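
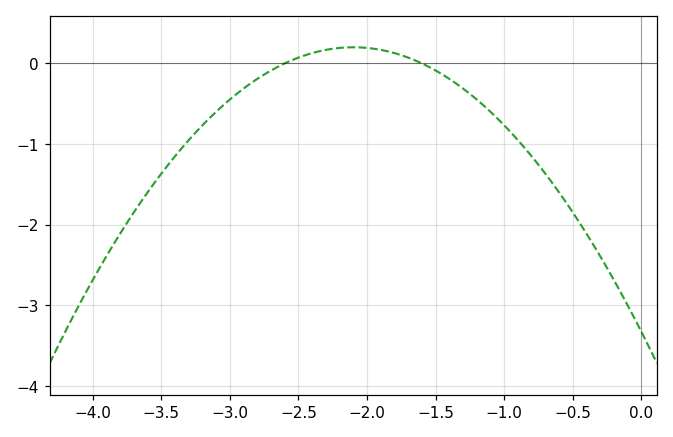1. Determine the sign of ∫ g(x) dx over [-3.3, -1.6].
negative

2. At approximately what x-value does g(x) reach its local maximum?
-2.1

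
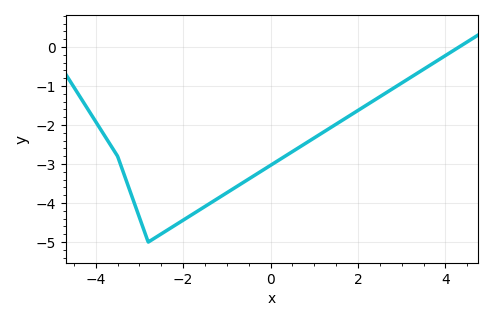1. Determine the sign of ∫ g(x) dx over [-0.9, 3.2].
negative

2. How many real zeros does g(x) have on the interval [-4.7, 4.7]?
1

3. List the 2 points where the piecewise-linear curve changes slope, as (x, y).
(-3.5, -2.8); (-2.8, -5)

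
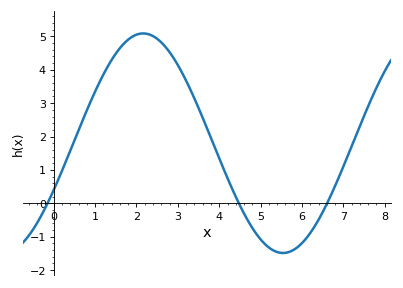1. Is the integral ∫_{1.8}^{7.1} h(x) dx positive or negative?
positive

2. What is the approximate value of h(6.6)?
0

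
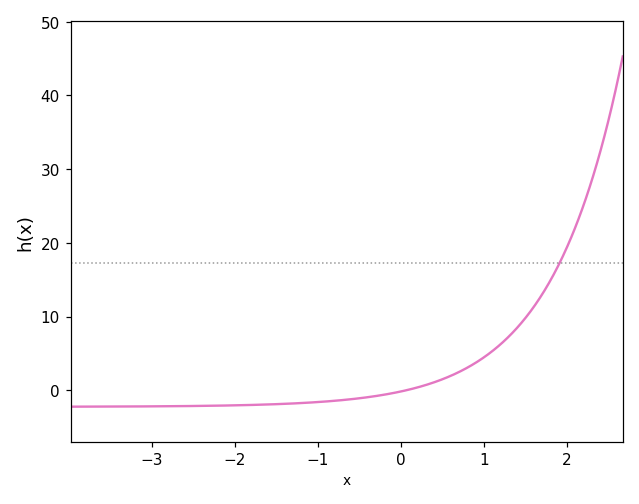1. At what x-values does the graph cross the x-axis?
0.1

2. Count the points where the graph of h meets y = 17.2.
1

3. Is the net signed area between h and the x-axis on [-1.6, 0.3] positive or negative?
negative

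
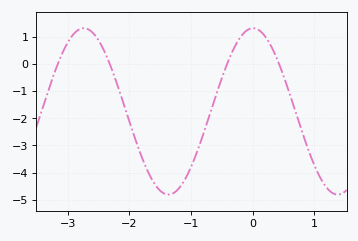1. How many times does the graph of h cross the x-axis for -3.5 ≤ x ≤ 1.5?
4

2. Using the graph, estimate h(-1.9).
-2.8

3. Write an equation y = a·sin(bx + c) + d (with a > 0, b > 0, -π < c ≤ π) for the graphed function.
y = 3.06sin(2.3x + 1.6) - 1.75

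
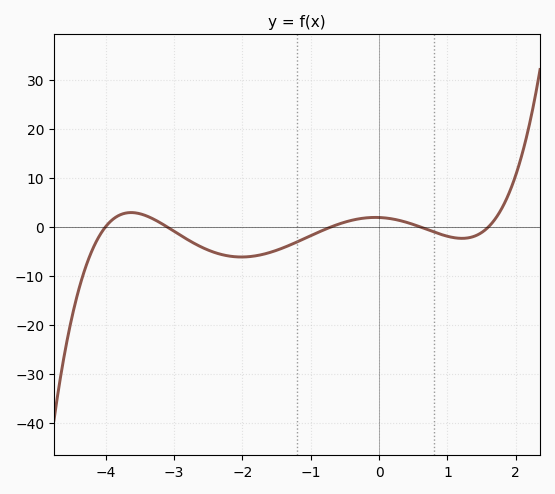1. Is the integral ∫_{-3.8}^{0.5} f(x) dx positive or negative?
negative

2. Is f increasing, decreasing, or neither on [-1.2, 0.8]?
neither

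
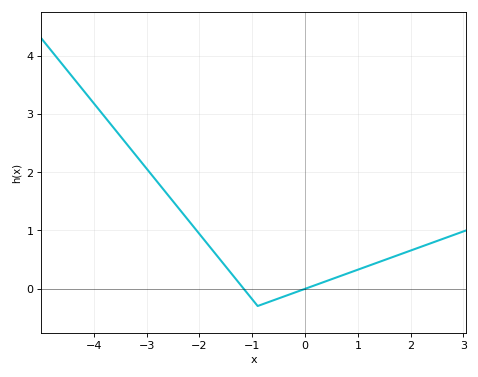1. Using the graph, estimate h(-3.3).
2.4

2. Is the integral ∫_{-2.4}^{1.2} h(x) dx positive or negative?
positive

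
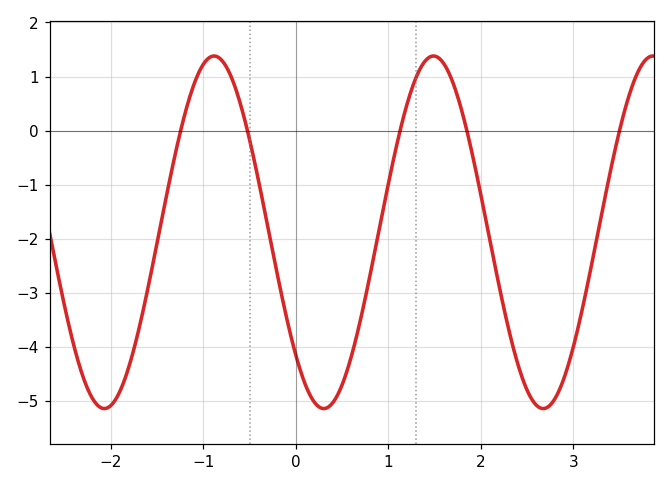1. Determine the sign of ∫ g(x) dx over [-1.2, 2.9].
negative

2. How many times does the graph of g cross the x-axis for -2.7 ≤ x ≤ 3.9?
5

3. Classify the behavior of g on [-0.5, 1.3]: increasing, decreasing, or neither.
neither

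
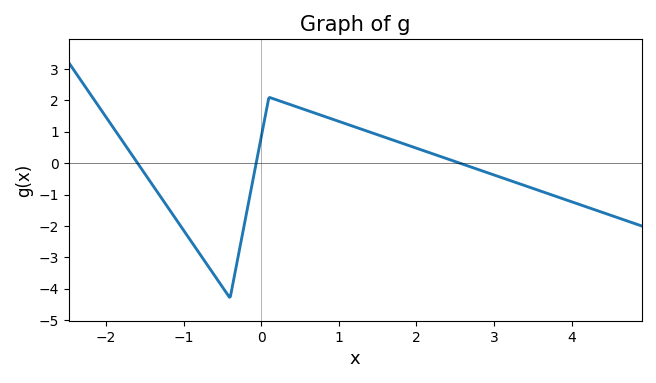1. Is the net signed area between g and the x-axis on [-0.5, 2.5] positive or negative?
positive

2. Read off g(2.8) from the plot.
-0.204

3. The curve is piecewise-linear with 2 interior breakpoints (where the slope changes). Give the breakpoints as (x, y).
(-0.4, -4.3); (0.1, 2.1)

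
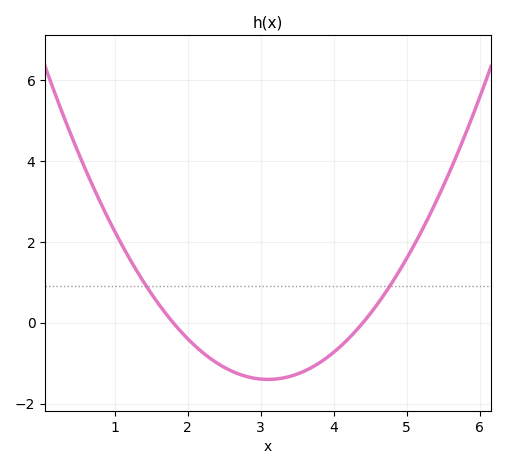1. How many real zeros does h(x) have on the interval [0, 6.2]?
2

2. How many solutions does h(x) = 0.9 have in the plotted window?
2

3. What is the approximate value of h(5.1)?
1.92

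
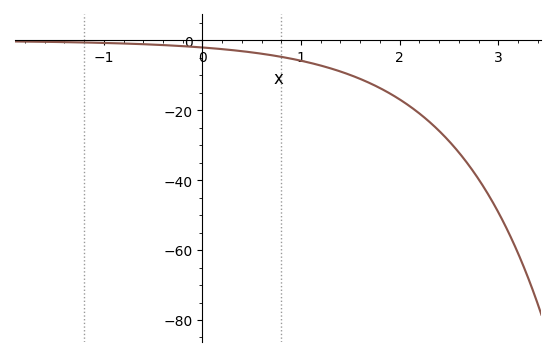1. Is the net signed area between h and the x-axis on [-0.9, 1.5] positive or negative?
negative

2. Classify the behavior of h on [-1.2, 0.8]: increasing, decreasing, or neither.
decreasing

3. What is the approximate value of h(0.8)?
-4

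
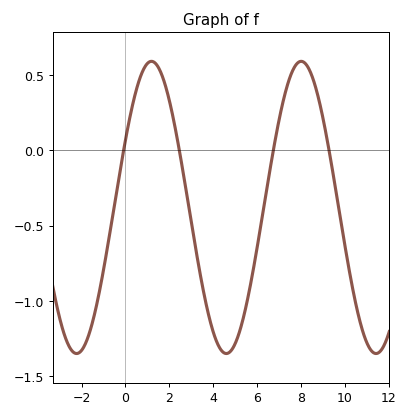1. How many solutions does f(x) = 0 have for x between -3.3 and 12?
4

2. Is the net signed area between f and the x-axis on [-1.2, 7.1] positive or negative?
negative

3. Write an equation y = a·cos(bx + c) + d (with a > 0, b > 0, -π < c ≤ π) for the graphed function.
y = 0.97cos(0.92x - 1.1) - 0.38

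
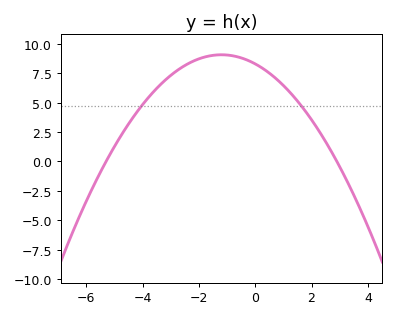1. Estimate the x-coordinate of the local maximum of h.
-1.2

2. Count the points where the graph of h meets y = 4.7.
2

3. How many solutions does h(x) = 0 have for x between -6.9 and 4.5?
2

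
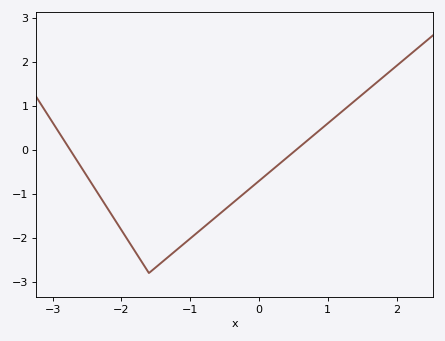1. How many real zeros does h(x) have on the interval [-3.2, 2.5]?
2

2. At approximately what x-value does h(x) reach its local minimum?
-1.6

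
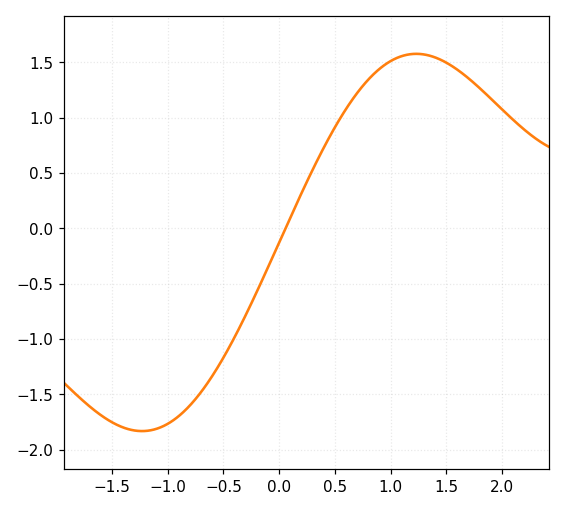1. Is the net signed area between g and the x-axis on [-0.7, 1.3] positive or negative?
positive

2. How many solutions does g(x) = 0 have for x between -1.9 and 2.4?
1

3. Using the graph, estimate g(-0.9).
-1.7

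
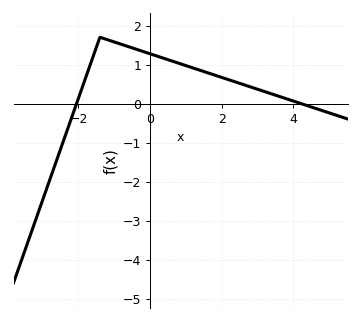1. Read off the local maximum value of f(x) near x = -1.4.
1.7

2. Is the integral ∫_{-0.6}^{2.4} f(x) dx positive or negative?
positive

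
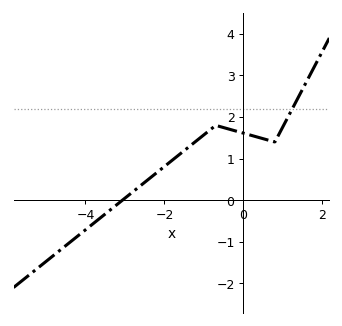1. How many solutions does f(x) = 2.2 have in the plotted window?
1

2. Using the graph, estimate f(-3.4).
-0.255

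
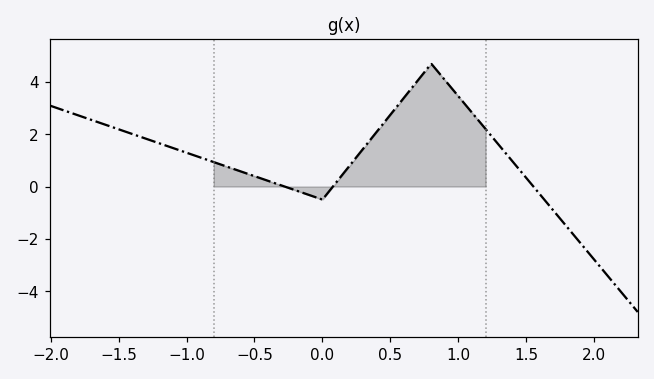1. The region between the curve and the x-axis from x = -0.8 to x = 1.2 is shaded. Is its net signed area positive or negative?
positive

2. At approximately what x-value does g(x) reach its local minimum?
0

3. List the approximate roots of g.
-0.279, 0.077, 1.55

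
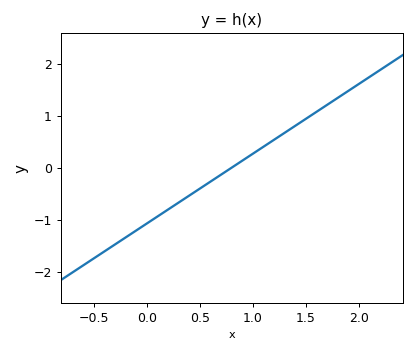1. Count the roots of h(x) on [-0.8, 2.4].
1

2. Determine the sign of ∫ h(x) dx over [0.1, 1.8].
positive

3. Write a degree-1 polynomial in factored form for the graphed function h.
y = 1.34(x - 0.8)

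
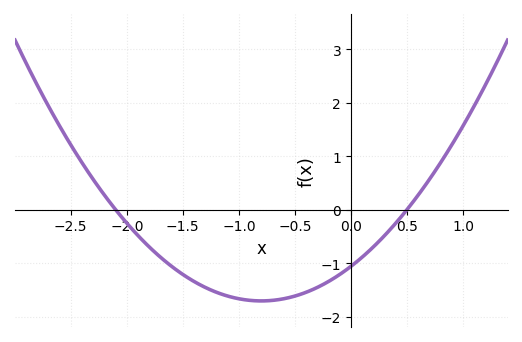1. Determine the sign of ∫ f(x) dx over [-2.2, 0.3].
negative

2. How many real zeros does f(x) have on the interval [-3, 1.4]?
2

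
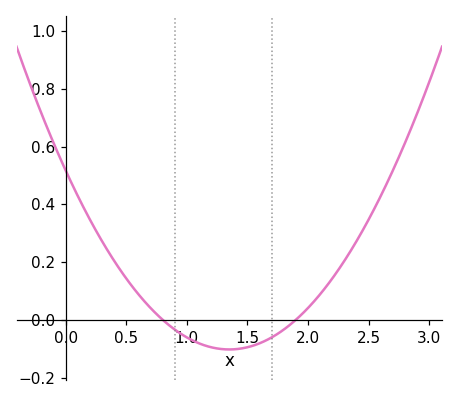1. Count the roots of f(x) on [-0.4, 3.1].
2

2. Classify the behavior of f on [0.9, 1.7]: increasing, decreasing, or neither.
neither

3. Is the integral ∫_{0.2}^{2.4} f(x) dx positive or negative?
positive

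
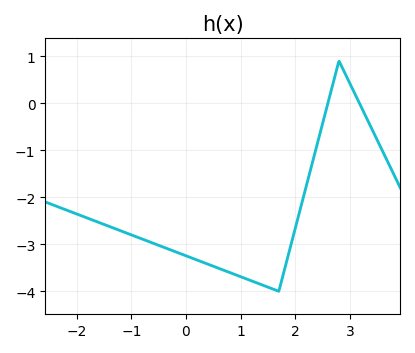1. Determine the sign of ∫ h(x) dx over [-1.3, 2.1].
negative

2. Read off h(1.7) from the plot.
-4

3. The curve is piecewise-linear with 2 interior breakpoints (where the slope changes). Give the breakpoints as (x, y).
(1.7, -4); (2.8, 0.9)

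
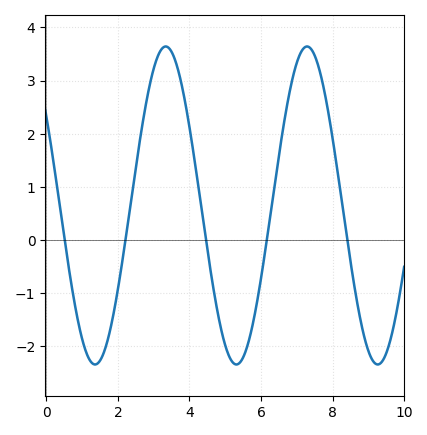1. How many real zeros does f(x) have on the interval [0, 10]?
5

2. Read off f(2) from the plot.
-0.9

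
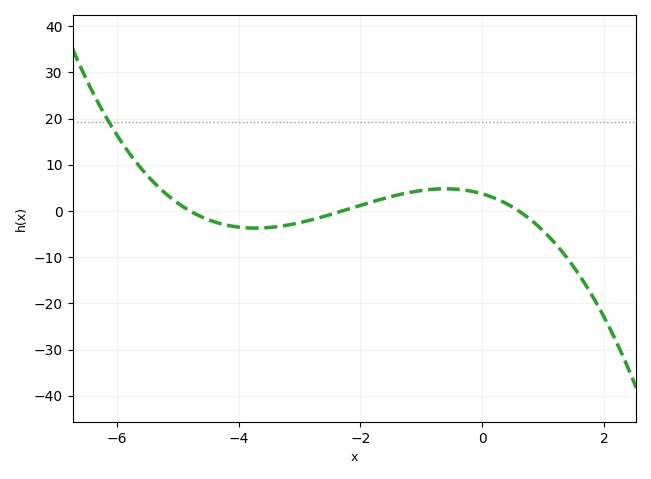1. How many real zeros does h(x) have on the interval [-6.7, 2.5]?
3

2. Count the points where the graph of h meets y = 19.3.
1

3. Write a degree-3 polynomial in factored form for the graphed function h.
y = -0.56(x + 4.8)(x + 2.3)(x - 0.6)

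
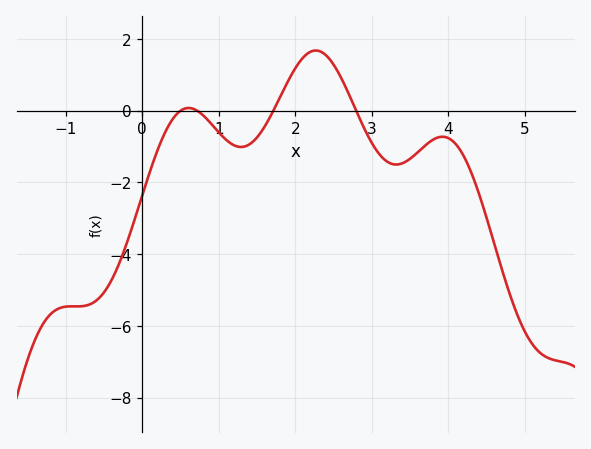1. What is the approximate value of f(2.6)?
1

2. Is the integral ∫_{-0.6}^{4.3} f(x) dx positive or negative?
negative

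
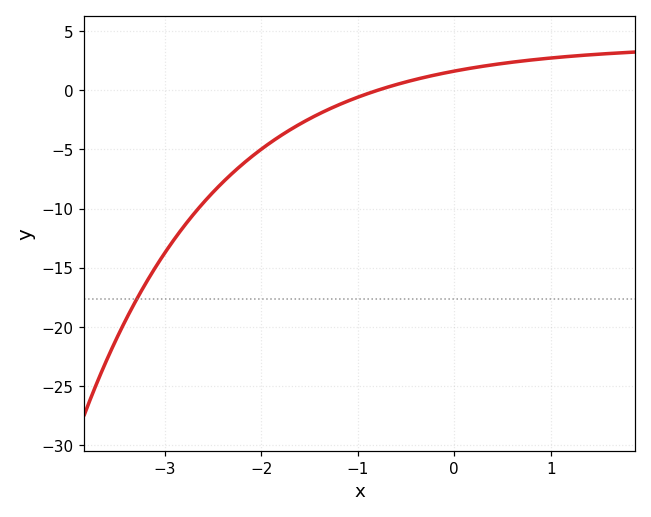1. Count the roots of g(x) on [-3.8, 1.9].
1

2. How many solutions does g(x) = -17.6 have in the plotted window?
1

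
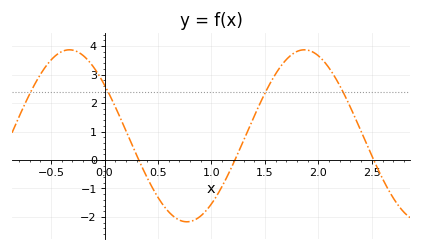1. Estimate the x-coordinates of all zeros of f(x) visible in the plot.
0.32, 1.22, 2.52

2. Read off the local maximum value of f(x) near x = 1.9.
3.87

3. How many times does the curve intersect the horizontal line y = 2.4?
4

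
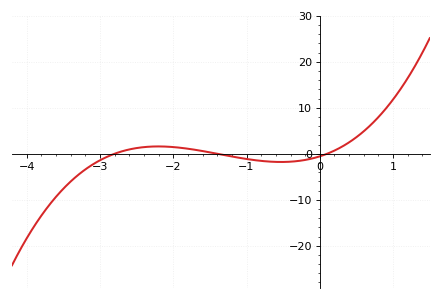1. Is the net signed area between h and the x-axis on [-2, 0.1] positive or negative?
negative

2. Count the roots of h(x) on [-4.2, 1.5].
3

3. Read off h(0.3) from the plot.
1.52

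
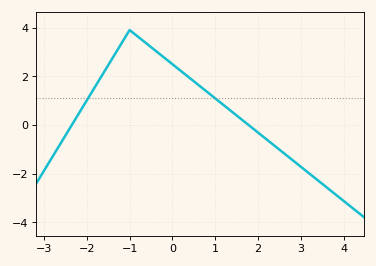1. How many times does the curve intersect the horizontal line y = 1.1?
2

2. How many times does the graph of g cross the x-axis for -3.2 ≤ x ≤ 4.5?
2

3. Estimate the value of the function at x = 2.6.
-1.2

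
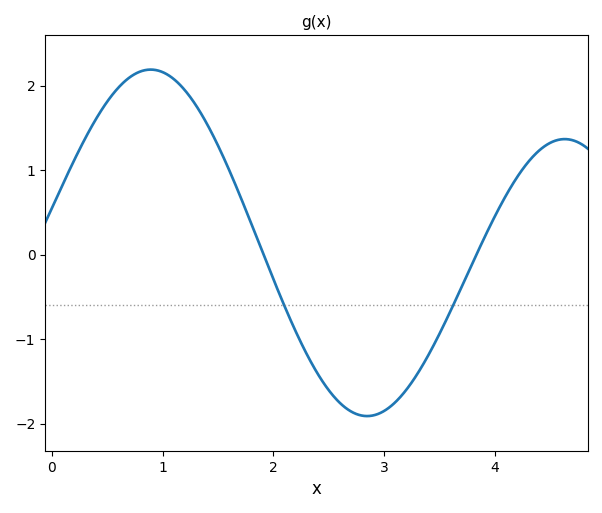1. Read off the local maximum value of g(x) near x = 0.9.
2.2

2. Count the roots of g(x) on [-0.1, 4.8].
2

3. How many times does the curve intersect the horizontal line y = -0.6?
2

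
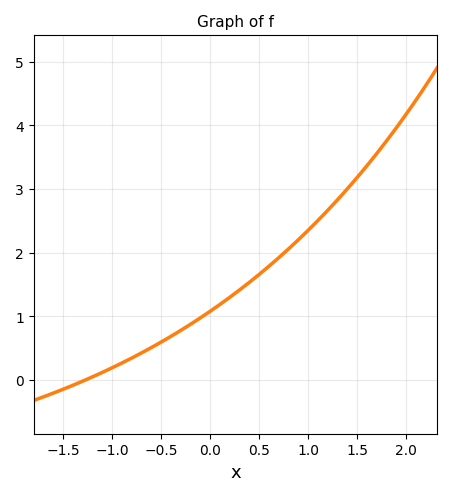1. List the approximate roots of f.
-1.28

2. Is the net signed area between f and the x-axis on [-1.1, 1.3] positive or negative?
positive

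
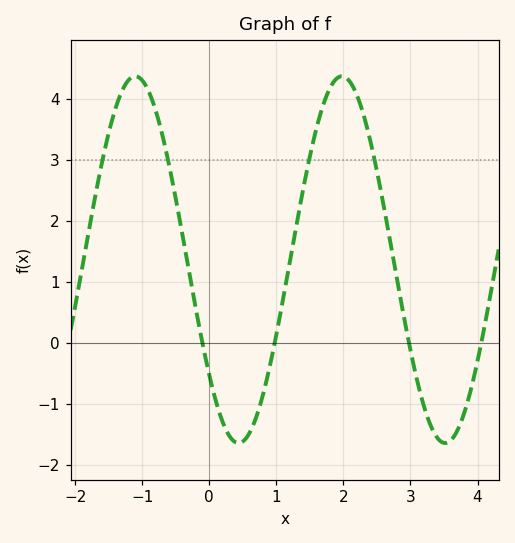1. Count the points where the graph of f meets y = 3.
4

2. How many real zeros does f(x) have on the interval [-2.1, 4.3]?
4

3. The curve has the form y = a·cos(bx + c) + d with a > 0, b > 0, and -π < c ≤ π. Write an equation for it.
y = 3.01cos(2x + 2.2) + 1.37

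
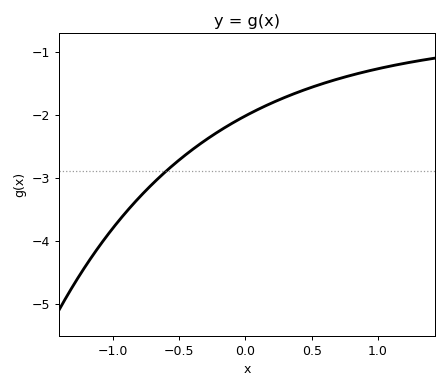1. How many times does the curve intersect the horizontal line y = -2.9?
1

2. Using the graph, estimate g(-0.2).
-2.27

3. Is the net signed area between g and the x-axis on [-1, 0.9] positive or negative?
negative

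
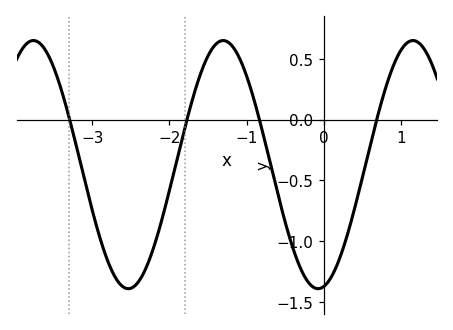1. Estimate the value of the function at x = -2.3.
-1.22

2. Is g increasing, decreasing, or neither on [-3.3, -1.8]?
neither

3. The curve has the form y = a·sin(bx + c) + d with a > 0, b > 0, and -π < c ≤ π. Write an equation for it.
y = 1.02sin(2.56x - 1.37) - 0.37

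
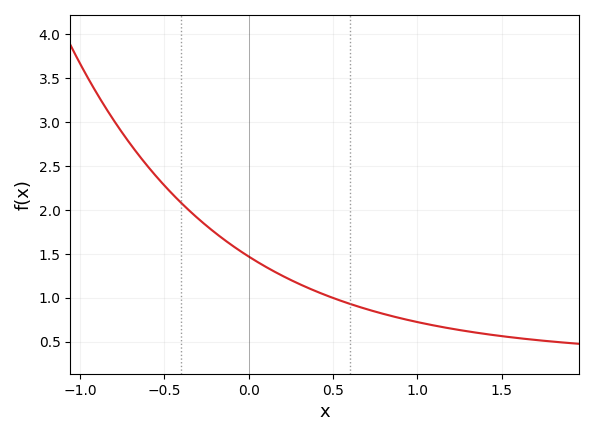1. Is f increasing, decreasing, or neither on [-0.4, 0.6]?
decreasing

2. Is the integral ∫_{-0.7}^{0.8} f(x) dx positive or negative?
positive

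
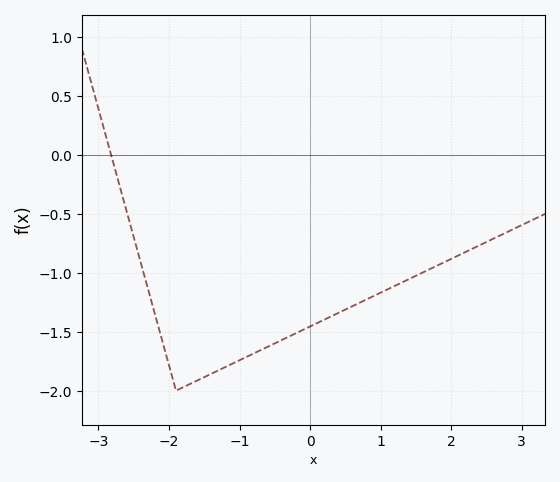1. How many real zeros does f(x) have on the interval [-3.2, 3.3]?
1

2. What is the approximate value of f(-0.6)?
-1.65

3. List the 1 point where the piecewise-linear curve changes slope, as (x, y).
(-1.9, -2)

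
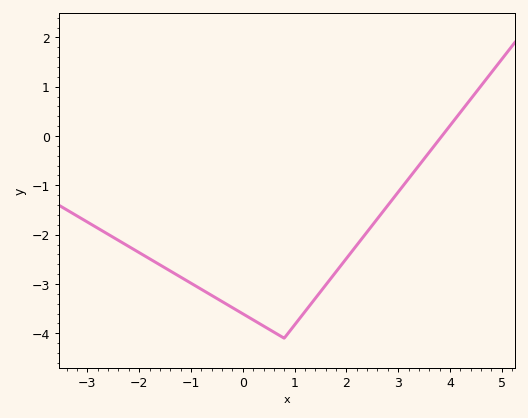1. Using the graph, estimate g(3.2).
-0.9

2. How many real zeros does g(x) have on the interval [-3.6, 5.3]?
1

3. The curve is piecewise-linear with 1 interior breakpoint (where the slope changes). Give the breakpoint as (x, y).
(0.8, -4.1)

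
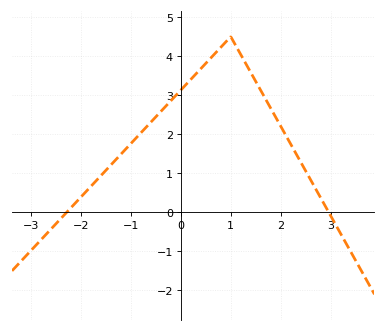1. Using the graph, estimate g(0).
3.13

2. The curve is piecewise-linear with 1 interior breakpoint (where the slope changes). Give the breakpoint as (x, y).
(1, 4.5)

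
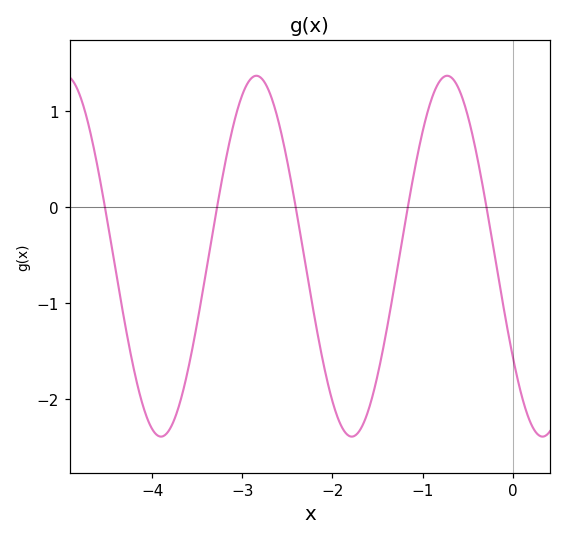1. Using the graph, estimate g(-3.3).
-0.108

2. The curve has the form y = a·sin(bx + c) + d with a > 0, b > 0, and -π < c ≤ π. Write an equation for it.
y = 1.88sin(2.97x - 2.55) - 0.51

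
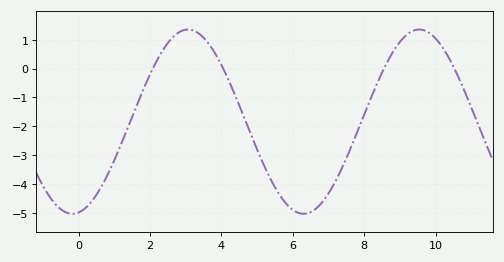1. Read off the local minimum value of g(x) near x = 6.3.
-5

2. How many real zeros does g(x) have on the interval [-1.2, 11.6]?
4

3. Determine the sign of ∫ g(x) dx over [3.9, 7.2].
negative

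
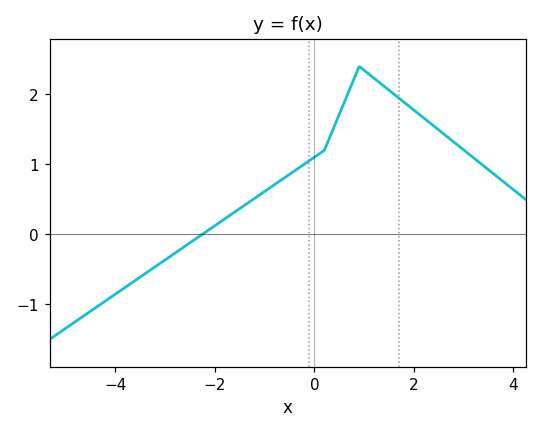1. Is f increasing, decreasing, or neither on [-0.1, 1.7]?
neither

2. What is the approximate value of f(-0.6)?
0.8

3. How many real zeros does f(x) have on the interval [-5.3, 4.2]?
1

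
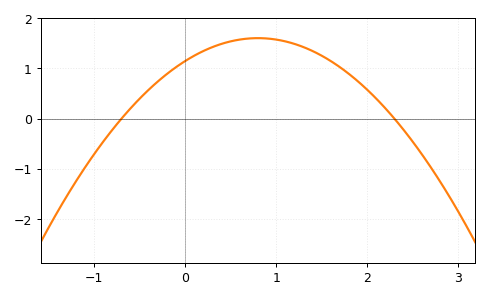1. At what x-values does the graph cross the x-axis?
-0.7, 2.3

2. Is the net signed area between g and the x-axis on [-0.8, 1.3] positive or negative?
positive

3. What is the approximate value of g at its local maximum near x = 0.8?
1.6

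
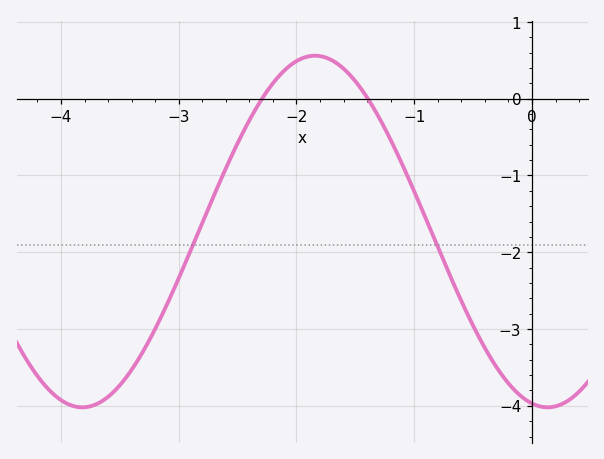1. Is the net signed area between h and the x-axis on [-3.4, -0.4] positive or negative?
negative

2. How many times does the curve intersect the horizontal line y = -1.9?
2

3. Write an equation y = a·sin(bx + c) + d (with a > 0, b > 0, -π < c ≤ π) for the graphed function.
y = 2.29sin(1.6x - 1.8) - 1.73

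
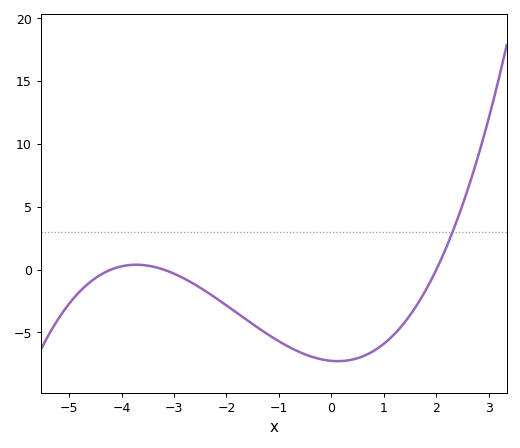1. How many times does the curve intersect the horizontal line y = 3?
1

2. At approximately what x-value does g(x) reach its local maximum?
-3.72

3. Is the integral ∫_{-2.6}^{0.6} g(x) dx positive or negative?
negative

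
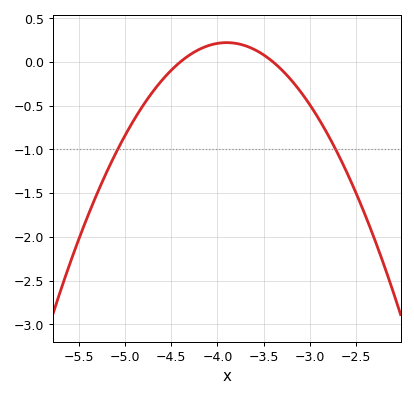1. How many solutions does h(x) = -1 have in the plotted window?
2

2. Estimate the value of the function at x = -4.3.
0.079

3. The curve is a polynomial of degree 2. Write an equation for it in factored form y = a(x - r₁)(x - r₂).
y = -0.88(x + 4.4)(x + 3.4)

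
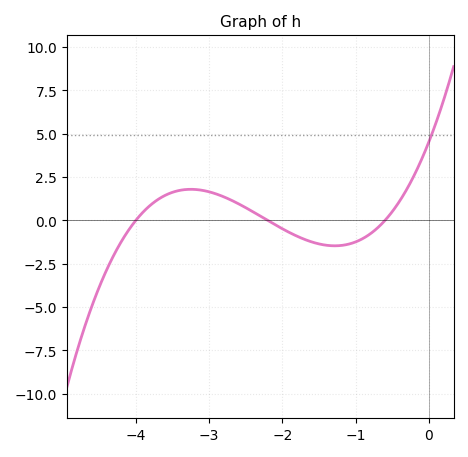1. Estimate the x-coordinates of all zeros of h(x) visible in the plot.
-4, -2.2, -0.6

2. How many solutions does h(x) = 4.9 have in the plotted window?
1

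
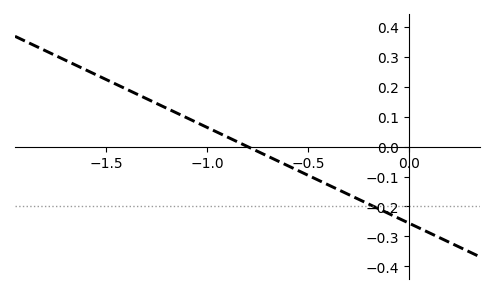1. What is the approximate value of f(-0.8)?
0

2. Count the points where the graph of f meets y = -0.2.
1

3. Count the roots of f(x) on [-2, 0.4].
1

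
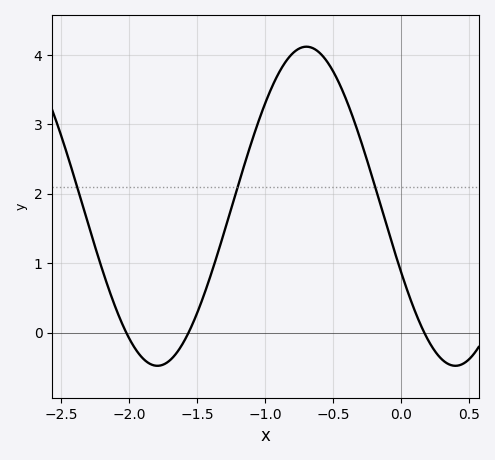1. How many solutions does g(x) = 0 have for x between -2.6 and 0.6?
3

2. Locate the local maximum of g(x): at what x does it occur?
-0.698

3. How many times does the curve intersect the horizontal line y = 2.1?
3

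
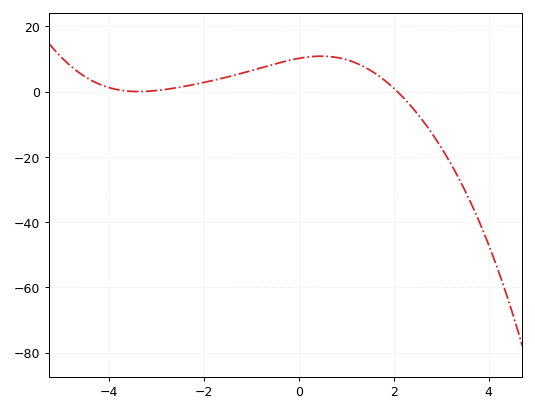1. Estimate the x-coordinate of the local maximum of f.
0.473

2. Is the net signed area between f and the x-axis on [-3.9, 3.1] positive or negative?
positive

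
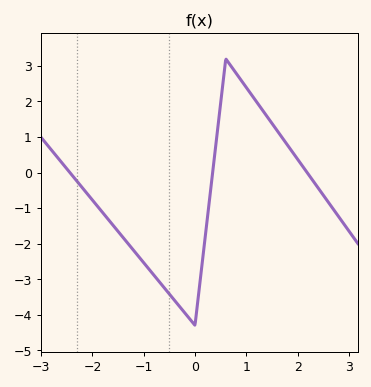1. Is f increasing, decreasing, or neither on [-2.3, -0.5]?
decreasing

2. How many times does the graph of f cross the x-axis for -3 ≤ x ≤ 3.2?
3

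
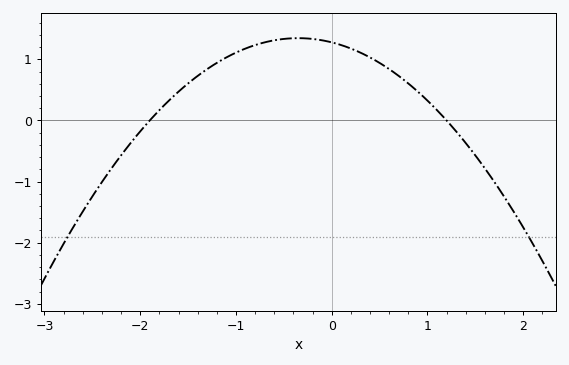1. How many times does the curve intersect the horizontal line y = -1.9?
2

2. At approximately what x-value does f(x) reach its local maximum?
-0.3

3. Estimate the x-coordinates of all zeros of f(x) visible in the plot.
-1.9, 1.2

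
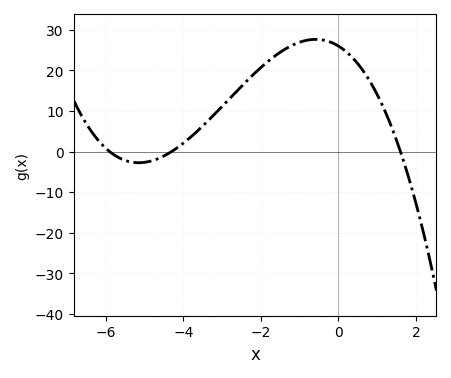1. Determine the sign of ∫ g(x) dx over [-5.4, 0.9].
positive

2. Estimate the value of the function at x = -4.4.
-0.576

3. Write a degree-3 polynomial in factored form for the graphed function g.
y = -0.64(x + 5.9)(x + 4.3)(x - 1.6)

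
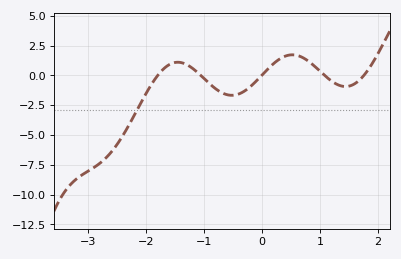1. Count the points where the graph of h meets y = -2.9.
1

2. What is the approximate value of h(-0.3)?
-1.4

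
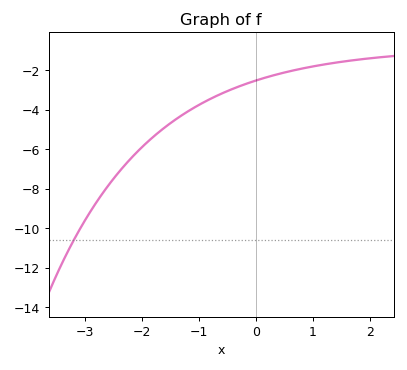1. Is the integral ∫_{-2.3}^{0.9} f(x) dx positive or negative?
negative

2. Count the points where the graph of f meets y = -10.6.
1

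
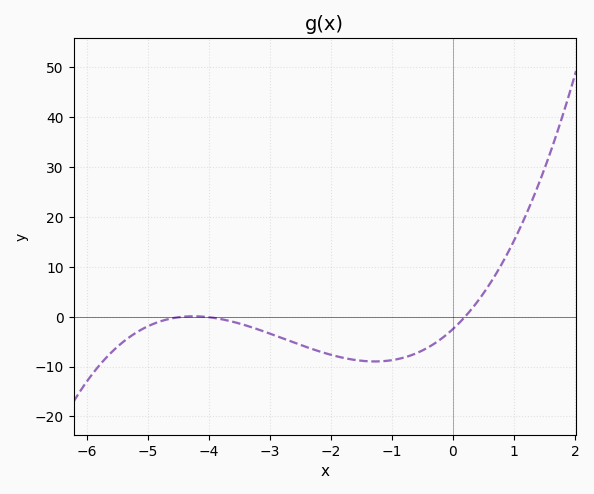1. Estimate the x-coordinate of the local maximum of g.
-4.2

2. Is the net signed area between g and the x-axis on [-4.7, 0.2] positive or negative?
negative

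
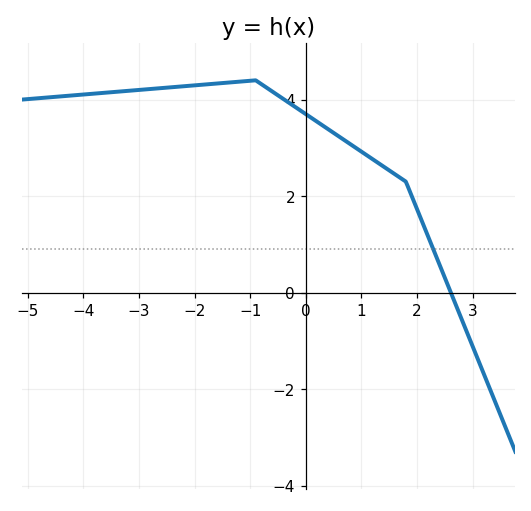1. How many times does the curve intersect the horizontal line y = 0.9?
1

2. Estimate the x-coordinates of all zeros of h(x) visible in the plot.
2.61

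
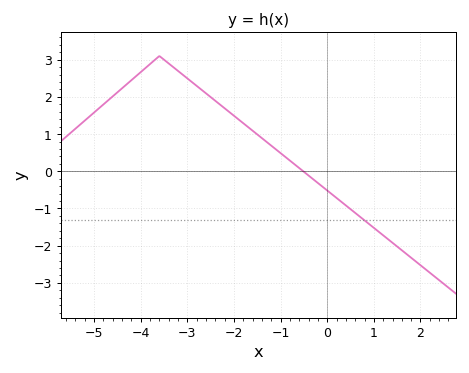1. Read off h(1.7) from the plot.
-2.23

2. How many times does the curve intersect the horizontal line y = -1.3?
1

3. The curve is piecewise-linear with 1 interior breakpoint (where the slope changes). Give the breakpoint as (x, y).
(-3.6, 3.1)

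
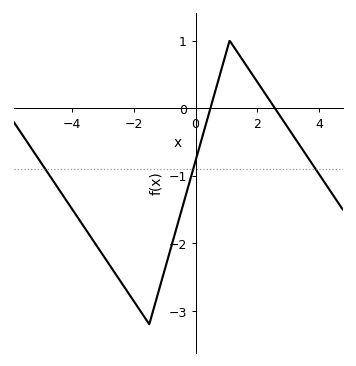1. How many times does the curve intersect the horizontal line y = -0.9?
3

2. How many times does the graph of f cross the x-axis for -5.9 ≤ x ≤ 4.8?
2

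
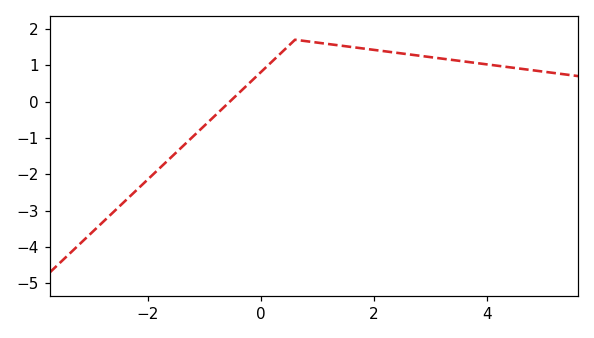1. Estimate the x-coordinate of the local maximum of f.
0.6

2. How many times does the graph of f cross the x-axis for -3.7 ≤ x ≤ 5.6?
1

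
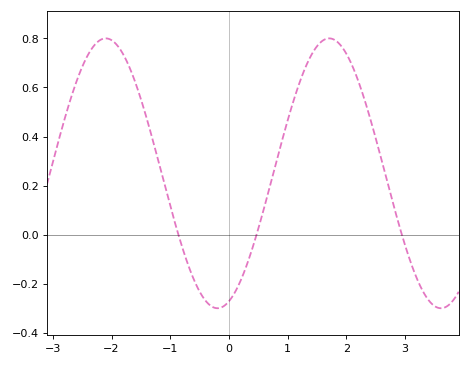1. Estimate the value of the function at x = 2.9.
0.04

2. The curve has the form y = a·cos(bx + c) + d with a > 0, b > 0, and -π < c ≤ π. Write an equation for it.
y = 0.55cos(1.6x - 2.8) + 0.25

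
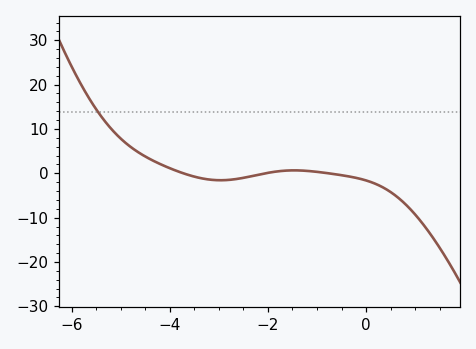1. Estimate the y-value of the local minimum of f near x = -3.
-2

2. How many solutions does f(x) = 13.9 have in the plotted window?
1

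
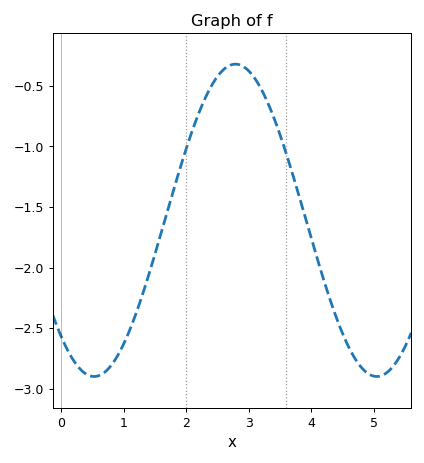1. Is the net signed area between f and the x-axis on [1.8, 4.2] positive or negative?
negative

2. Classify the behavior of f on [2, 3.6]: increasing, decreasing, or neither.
neither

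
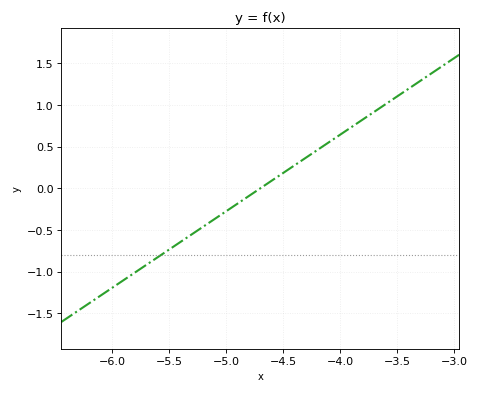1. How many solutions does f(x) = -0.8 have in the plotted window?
1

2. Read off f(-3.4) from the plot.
1.2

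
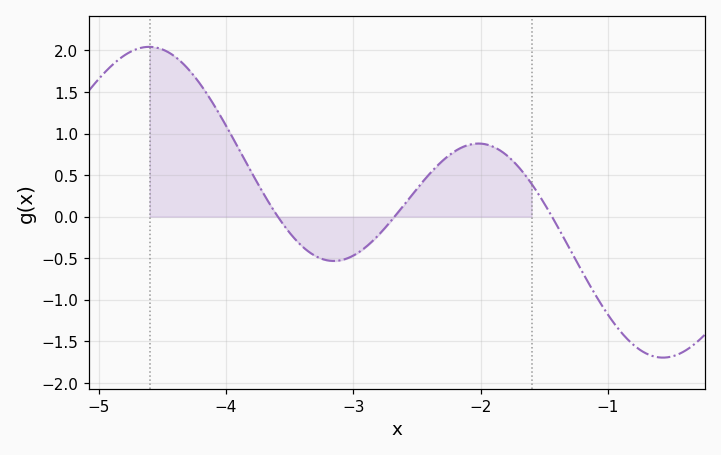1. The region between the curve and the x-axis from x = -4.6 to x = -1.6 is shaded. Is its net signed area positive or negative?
positive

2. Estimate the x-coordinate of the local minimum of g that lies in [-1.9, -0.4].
-0.6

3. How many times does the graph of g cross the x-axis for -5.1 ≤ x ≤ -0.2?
3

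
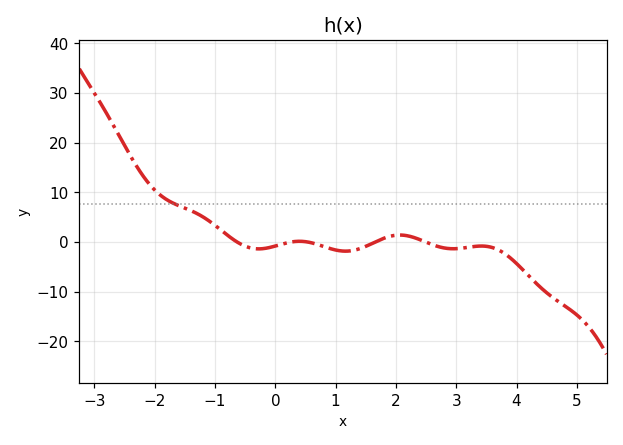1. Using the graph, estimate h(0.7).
-0.497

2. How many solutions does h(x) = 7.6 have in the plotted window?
1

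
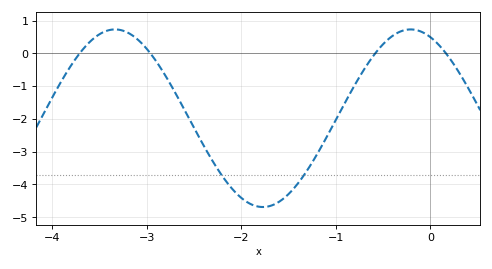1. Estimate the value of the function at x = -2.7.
-1.2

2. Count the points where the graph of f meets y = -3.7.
2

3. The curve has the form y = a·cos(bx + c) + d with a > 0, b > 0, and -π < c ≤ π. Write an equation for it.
y = 2.71cos(2x + 0.42) - 1.98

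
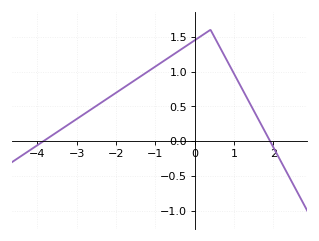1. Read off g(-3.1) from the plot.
0.3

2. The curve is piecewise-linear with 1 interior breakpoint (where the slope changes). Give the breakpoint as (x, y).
(0.4, 1.6)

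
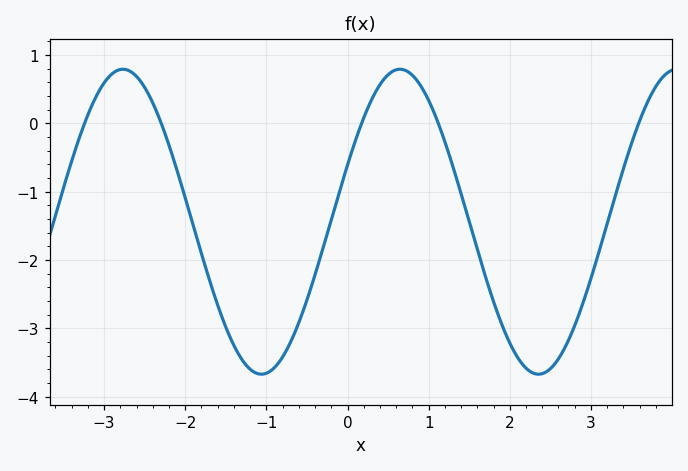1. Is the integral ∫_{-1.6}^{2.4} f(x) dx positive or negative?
negative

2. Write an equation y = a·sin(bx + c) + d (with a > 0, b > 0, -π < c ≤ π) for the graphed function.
y = 2.23sin(1.8x + 0.38) - 1.44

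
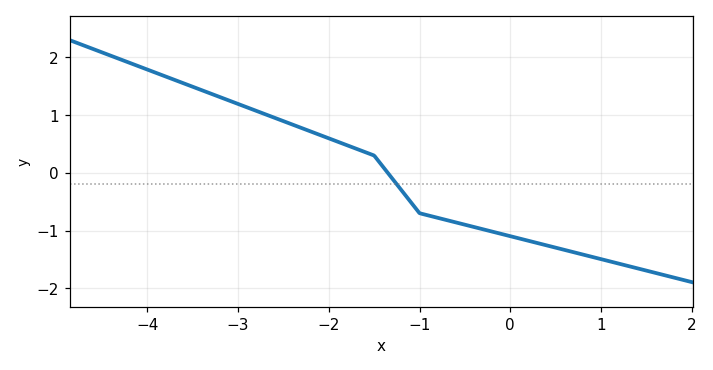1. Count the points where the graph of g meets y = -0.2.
1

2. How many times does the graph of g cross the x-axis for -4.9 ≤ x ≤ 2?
1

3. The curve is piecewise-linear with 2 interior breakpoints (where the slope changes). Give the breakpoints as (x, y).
(-1.5, 0.3); (-1, -0.7)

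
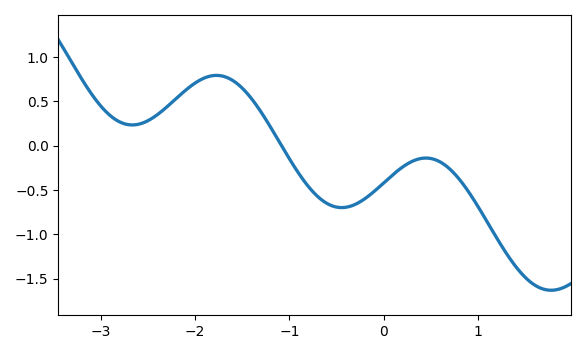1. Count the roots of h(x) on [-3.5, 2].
1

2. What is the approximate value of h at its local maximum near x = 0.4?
-0.14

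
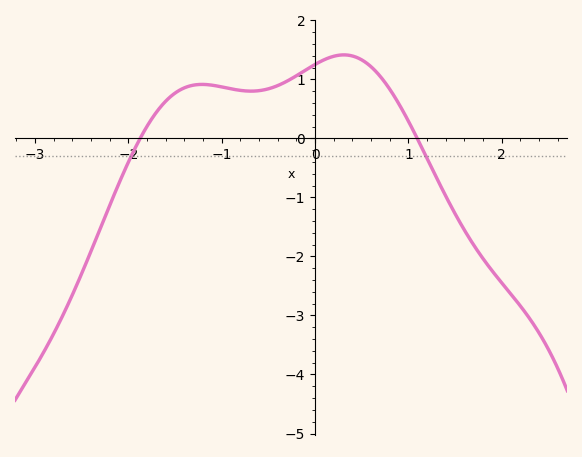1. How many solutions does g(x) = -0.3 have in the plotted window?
2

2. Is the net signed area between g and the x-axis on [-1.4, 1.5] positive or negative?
positive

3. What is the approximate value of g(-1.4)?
0.856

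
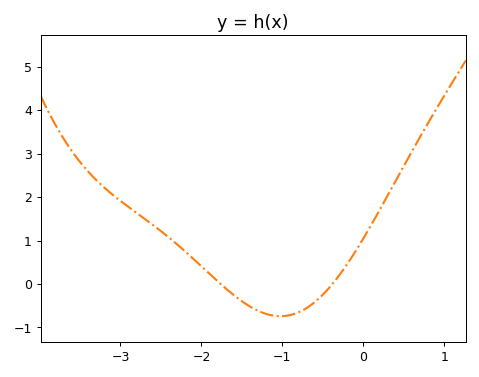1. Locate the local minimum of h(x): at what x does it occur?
-1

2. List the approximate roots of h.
-1.8, -0.4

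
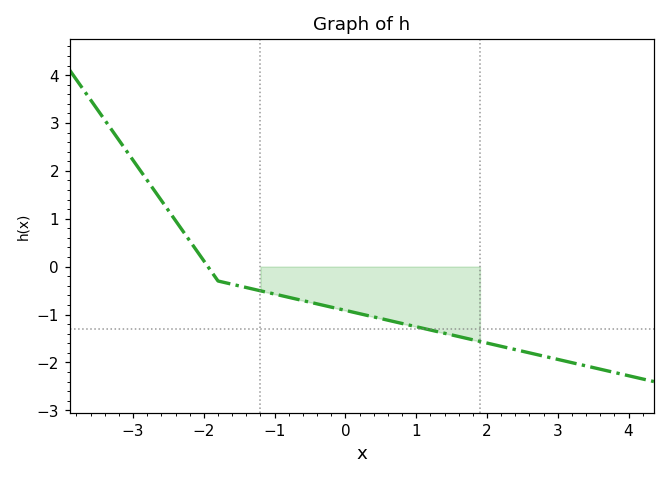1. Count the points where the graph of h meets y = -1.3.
1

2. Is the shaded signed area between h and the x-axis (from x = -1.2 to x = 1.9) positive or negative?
negative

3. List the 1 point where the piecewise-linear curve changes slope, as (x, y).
(-1.8, -0.3)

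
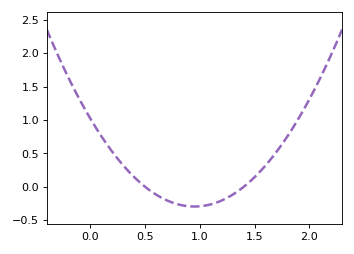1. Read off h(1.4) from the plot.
0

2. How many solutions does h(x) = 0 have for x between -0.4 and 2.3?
2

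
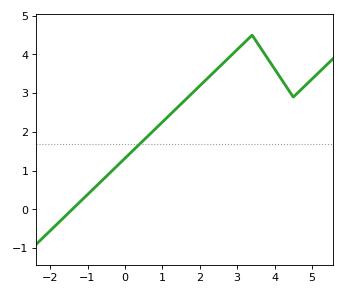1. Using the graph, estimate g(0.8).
2.1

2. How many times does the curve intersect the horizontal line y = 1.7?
1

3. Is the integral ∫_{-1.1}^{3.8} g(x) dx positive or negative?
positive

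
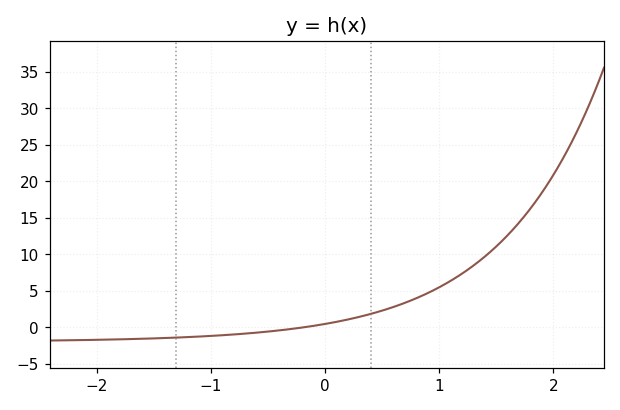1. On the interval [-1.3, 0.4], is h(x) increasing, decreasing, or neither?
increasing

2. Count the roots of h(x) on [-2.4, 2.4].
1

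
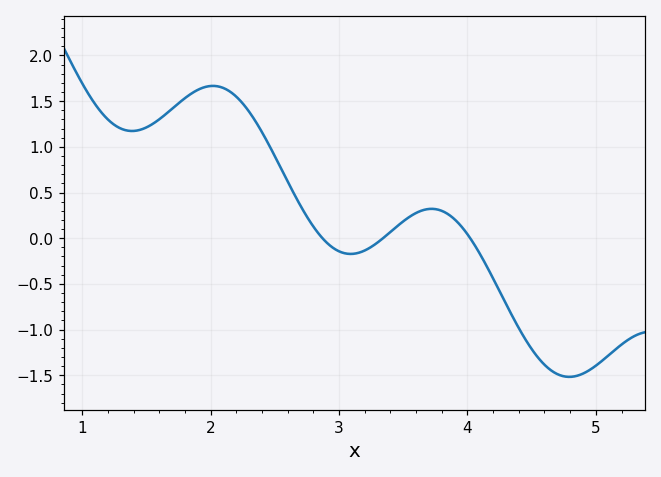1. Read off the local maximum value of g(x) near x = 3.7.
0.321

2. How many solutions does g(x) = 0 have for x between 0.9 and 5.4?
3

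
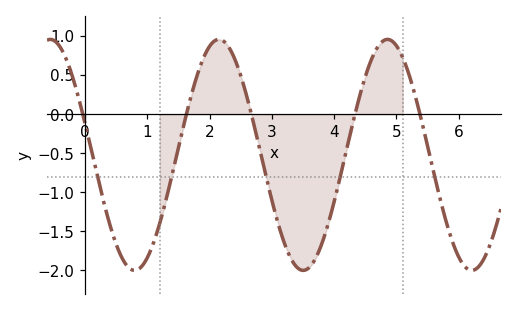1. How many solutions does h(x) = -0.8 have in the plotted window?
5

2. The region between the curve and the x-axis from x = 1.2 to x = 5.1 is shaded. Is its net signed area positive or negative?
negative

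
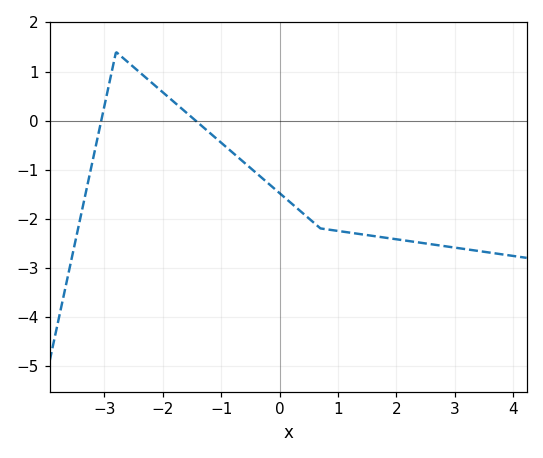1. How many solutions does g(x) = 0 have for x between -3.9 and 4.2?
2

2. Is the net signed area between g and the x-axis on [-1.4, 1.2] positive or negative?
negative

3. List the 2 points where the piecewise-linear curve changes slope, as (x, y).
(-2.8, 1.4); (0.7, -2.2)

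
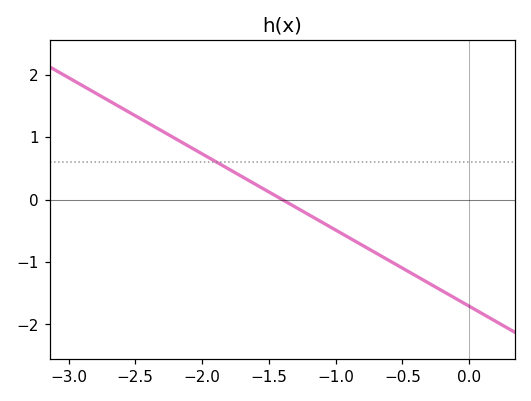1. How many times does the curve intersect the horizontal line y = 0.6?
1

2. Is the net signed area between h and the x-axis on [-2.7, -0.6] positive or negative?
positive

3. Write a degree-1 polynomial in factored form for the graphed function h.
y = -1.22(x + 1.4)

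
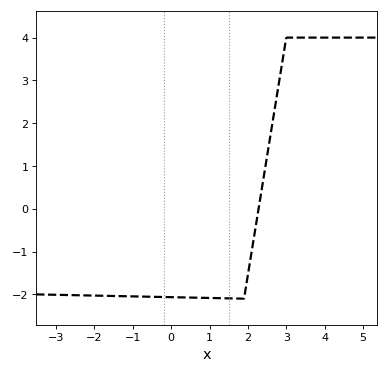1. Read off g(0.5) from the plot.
-2.07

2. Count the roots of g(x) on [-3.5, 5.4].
1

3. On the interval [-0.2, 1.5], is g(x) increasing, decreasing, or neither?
decreasing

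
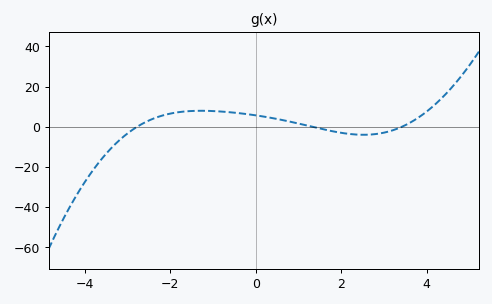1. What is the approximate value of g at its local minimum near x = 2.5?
-4.01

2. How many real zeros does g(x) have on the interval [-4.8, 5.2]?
3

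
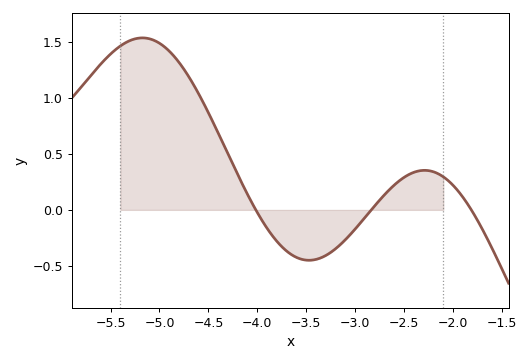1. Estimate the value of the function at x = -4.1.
0.15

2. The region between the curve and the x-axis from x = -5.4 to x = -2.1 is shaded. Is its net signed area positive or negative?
positive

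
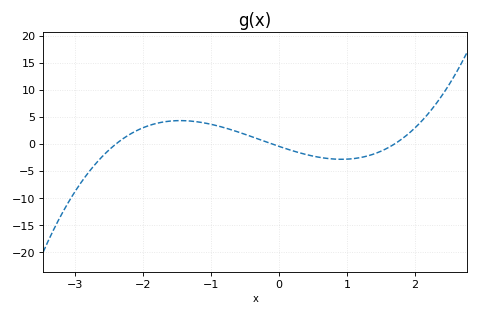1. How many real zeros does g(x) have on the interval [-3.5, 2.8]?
3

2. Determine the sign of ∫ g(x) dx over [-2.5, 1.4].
positive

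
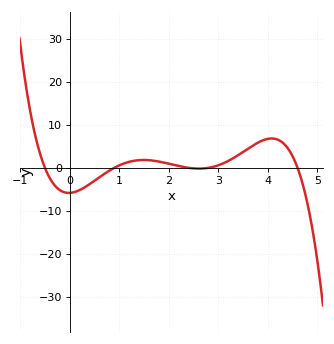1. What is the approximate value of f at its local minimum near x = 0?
-5.85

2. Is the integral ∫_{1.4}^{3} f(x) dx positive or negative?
positive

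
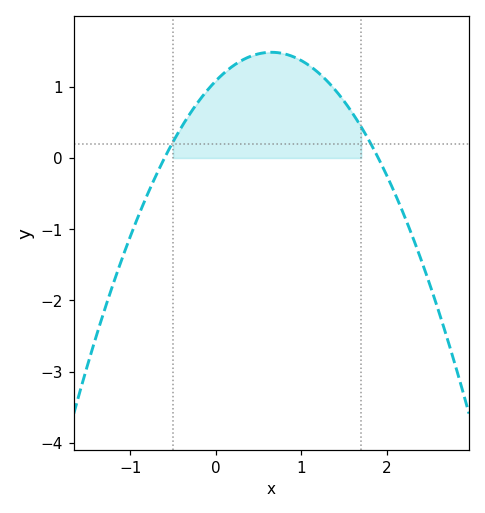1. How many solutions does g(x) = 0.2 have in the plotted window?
2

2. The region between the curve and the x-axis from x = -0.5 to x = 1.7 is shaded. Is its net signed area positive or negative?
positive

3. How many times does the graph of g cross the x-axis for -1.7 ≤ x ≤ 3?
2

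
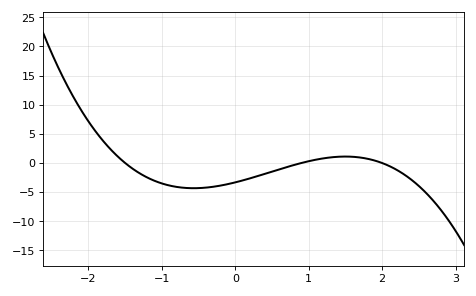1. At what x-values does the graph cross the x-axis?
-1.5, 0.9, 2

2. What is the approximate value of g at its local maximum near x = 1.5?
1.11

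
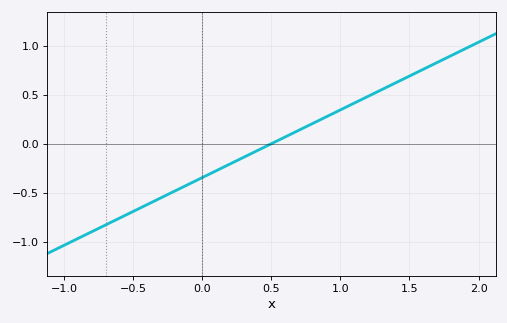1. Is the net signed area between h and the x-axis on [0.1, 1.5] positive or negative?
positive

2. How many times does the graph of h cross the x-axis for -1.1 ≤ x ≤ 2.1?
1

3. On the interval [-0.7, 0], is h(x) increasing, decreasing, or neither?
increasing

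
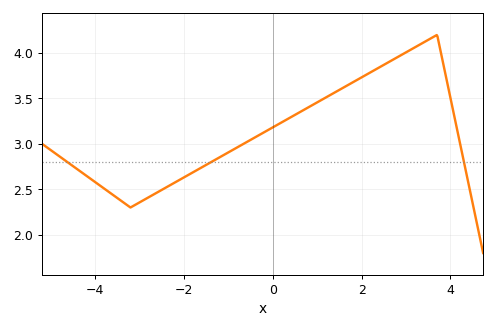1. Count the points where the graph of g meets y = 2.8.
3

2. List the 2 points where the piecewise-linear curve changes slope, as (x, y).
(-3.2, 2.3); (3.7, 4.2)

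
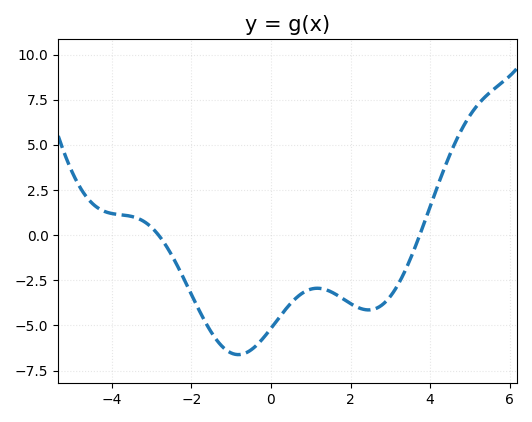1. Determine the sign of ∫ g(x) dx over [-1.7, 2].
negative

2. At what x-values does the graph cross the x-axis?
-2.82, 3.74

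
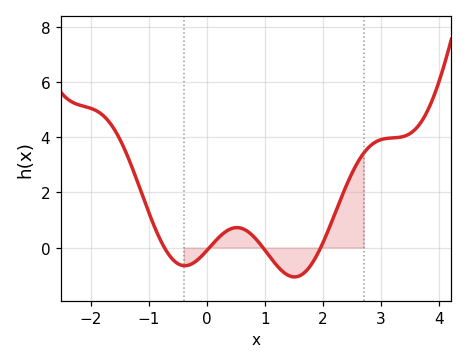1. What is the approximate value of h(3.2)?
3.98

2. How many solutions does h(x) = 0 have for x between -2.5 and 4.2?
4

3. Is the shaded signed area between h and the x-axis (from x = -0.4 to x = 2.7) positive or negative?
positive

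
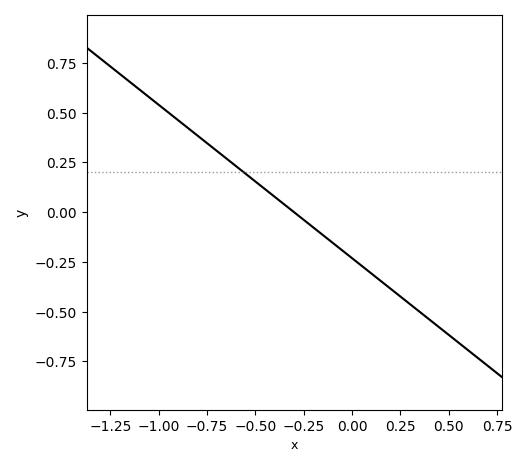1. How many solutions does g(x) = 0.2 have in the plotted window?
1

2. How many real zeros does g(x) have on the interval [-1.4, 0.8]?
1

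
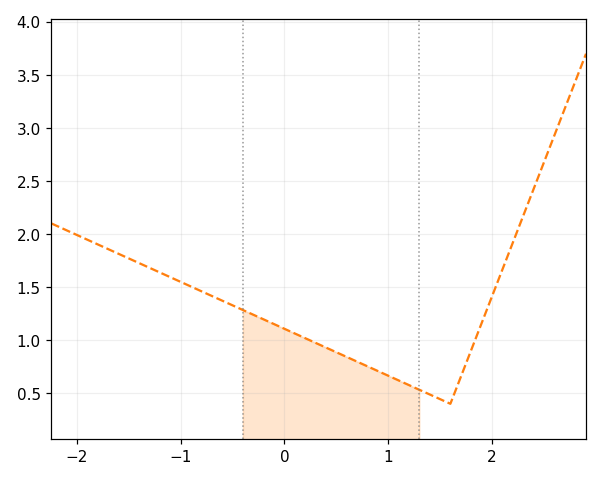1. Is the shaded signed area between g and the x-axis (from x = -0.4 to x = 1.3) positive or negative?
positive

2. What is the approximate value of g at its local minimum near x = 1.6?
0.4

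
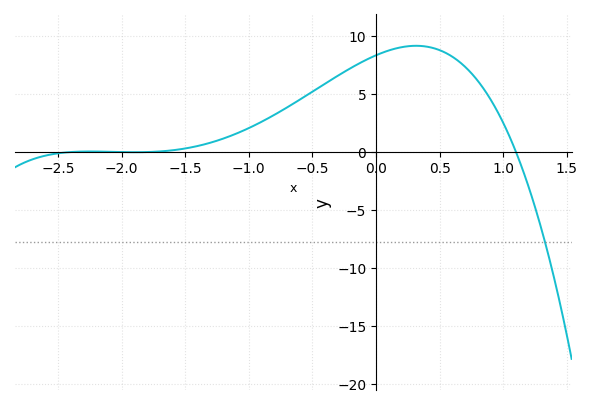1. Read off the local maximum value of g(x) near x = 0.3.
9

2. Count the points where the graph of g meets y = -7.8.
1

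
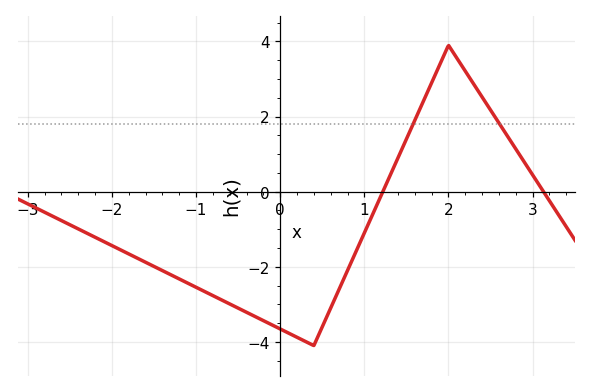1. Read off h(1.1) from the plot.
-0.6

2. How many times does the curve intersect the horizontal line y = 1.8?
2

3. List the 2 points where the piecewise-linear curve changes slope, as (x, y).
(0.4, -4.1); (2, 3.9)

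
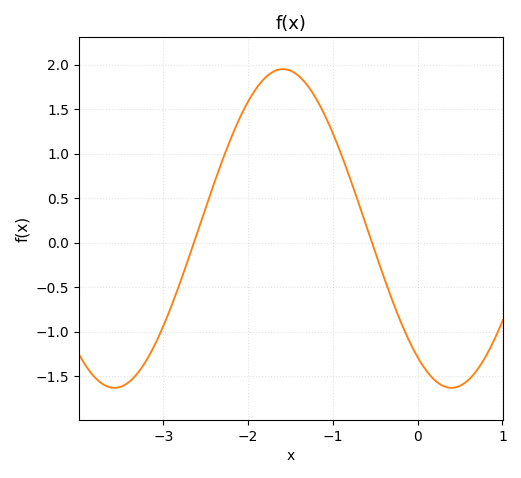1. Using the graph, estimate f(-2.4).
0.671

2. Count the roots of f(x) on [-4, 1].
2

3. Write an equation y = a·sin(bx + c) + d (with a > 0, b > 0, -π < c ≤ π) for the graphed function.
y = 1.79sin(1.58x - 2.2) + 0.16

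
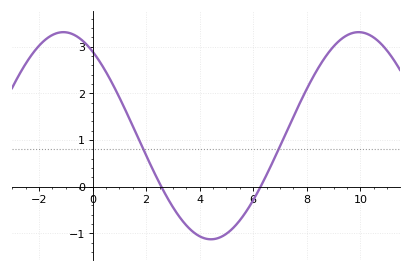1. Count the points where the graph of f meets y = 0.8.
2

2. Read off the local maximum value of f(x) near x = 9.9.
3.31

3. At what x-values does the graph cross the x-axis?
2.57, 6.28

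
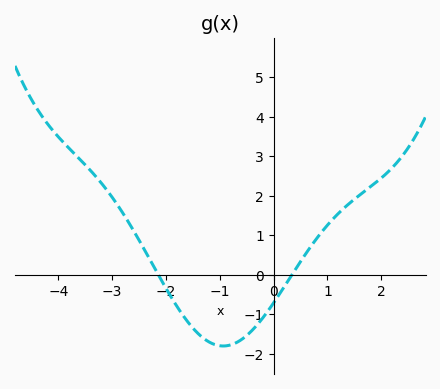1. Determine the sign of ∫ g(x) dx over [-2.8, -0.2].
negative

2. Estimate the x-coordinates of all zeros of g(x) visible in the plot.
-2.14, 0.339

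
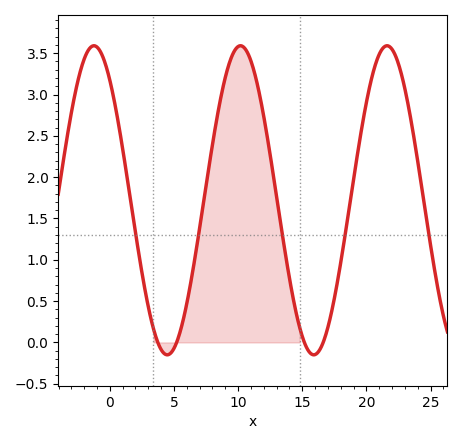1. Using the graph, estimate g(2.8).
0.587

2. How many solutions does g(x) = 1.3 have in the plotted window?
5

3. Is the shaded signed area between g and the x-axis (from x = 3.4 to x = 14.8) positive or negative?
positive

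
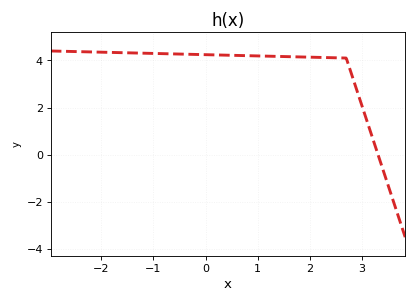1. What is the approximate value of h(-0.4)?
4.26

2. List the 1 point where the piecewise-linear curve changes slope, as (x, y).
(2.7, 4.1)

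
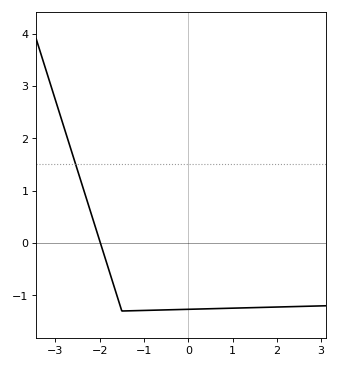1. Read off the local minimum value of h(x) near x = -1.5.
-1.3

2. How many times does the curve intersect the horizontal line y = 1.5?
1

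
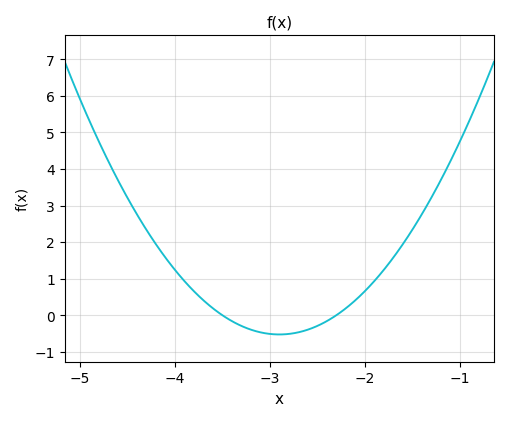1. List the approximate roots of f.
-3.5, -2.3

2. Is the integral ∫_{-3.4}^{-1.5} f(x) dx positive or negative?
positive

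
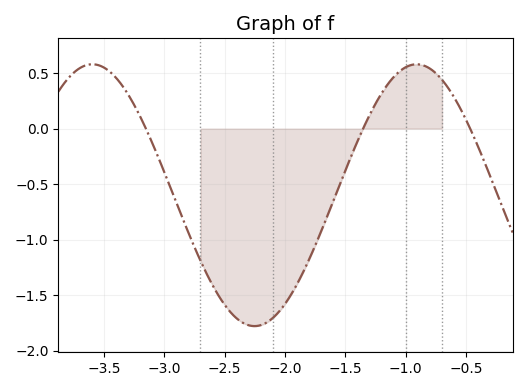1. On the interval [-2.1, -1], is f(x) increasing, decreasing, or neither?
increasing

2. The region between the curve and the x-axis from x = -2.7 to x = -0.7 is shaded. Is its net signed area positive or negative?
negative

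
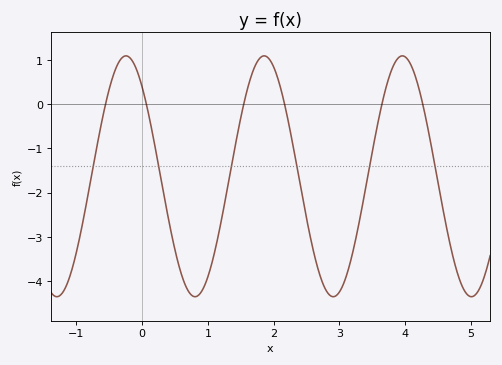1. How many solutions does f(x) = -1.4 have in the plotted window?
6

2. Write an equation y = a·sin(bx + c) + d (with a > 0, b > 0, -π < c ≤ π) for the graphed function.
y = 2.73sin(2.99x + 2.31) - 1.63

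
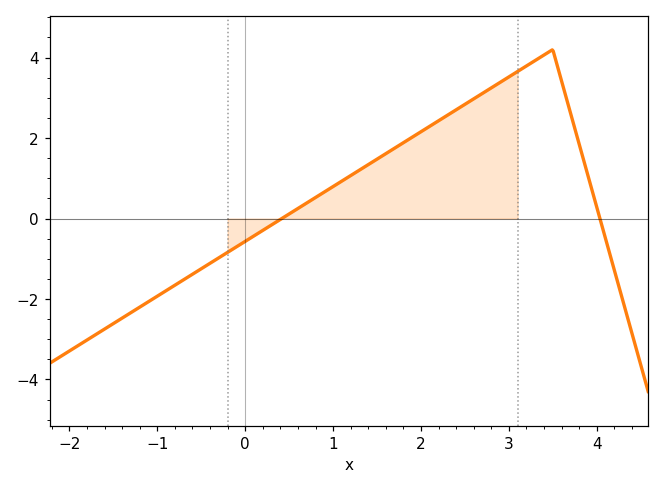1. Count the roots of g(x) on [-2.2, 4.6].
2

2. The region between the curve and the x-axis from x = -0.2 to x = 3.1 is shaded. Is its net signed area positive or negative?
positive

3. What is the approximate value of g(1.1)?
1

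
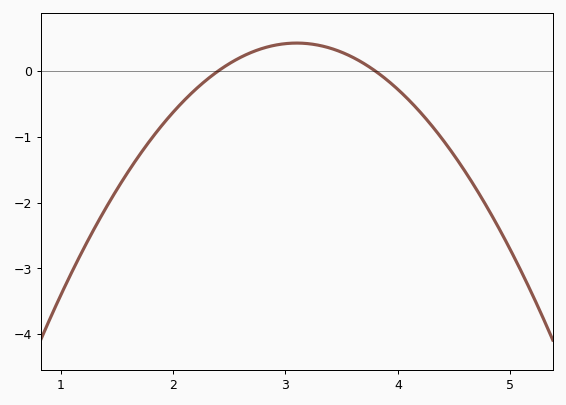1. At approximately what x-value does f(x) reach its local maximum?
3.1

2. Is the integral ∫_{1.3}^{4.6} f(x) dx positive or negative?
negative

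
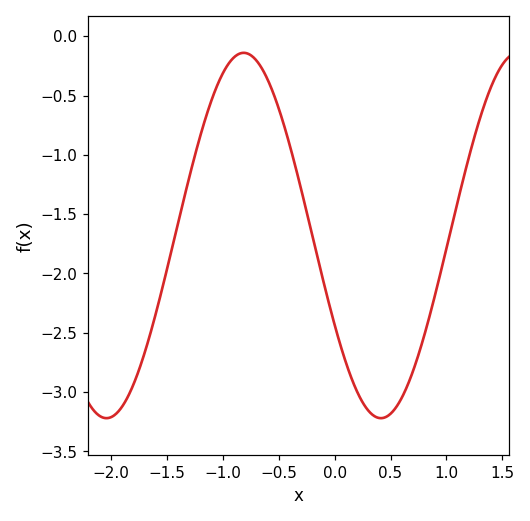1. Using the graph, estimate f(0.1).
-2.75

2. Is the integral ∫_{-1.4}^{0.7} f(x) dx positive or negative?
negative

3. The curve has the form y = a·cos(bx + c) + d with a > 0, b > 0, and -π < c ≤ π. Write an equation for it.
y = 1.54cos(2.6x + 2.1) - 1.68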